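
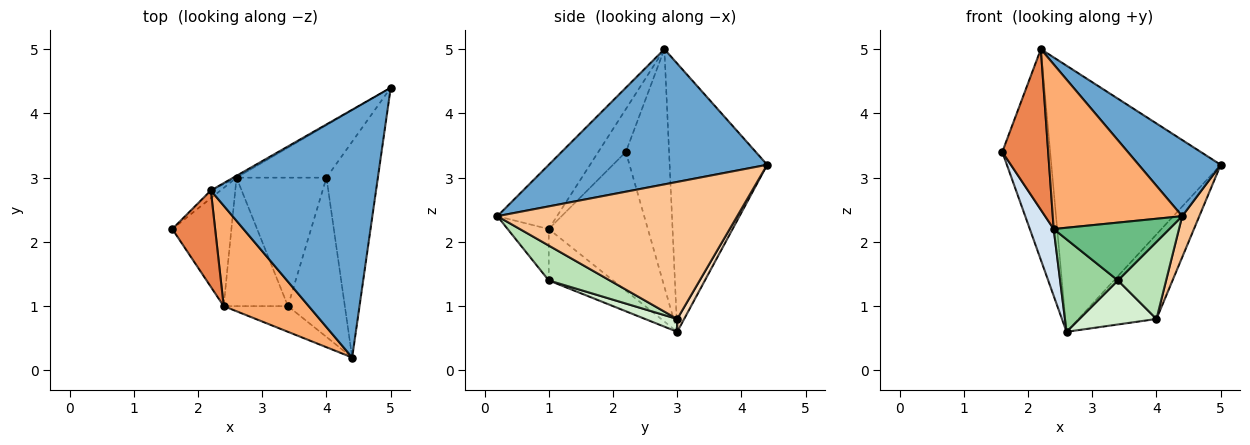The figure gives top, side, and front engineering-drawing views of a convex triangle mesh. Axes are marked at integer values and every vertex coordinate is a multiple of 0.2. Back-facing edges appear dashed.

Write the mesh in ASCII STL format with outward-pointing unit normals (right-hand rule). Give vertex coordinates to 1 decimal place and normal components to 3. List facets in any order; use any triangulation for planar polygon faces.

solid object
 facet normal 0.616 -0.231 0.753
  outer loop
   vertex 2.2 2.8 5.0
   vertex 4.4 0.2 2.4
   vertex 5.0 4.4 3.2
  endloop
 endfacet
 facet normal -0.670 0.742 -0.027
  outer loop
   vertex 2.2 2.8 5.0
   vertex 2.6 3.0 0.6
   vertex 1.6 2.2 3.4
  endloop
 endfacet
 facet normal -0.499 0.867 -0.006
  outer loop
   vertex 2.2 2.8 5.0
   vertex 5.0 4.4 3.2
   vertex 2.6 3.0 0.6
  endloop
 endfacet
 facet normal -0.898 -0.216 -0.383
  outer loop
   vertex 2.4 1.0 2.2
   vertex 1.6 2.2 3.4
   vertex 2.6 3.0 0.6
  endloop
 endfacet
 facet normal -0.457 -0.762 0.457
  outer loop
   vertex 2.4 1.0 2.2
   vertex 2.2 2.8 5.0
   vertex 1.6 2.2 3.4
  endloop
 endfacet
 facet normal -0.366 -0.794 0.485
  outer loop
   vertex 2.4 1.0 2.2
   vertex 4.4 0.2 2.4
   vertex 2.2 2.8 5.0
  endloop
 endfacet
 facet normal 0.934 -0.067 -0.350
  outer loop
   vertex 4.0 3.0 0.8
   vertex 5.0 4.4 3.2
   vertex 4.4 0.2 2.4
  endloop
 endfacet
 facet normal 0.075 0.847 -0.526
  outer loop
   vertex 4.0 3.0 0.8
   vertex 2.6 3.0 0.6
   vertex 5.0 4.4 3.2
  endloop
 endfacet
 facet normal -0.309 -0.869 -0.386
  outer loop
   vertex 3.4 1.0 1.4
   vertex 4.4 0.2 2.4
   vertex 2.4 1.0 2.2
  endloop
 endfacet
 facet normal -0.545 -0.490 -0.681
  outer loop
   vertex 3.4 1.0 1.4
   vertex 2.4 1.0 2.2
   vertex 2.6 3.0 0.6
  endloop
 endfacet
 facet normal 0.483 -0.381 -0.788
  outer loop
   vertex 3.4 1.0 1.4
   vertex 4.0 3.0 0.8
   vertex 4.4 0.2 2.4
  endloop
 endfacet
 facet normal 0.134 -0.321 -0.937
  outer loop
   vertex 3.4 1.0 1.4
   vertex 2.6 3.0 0.6
   vertex 4.0 3.0 0.8
  endloop
 endfacet
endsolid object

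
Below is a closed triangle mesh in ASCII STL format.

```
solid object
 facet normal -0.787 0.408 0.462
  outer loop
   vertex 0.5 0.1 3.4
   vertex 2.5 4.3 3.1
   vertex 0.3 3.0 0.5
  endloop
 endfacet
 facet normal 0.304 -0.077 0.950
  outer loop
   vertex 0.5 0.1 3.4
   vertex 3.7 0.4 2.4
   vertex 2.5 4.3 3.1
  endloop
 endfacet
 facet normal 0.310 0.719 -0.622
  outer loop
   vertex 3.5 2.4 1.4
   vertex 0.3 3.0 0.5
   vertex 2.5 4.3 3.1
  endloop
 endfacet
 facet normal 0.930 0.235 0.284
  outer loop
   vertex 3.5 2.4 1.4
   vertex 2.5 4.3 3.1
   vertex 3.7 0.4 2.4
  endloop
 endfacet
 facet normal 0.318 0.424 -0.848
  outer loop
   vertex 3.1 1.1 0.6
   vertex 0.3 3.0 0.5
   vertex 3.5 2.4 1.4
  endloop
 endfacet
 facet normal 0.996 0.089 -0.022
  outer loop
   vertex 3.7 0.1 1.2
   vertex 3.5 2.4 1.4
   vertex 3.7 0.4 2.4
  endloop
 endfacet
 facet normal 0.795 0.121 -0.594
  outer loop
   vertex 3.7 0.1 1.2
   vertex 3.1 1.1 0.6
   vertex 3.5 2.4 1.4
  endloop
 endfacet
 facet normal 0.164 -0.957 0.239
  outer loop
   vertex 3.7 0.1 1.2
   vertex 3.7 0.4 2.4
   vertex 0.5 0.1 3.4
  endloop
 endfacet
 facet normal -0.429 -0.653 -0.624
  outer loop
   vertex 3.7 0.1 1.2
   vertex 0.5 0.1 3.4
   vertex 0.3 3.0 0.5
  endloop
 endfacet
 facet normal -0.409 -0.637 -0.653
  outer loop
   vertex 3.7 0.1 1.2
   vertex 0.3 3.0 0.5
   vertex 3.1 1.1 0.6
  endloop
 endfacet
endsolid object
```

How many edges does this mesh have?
15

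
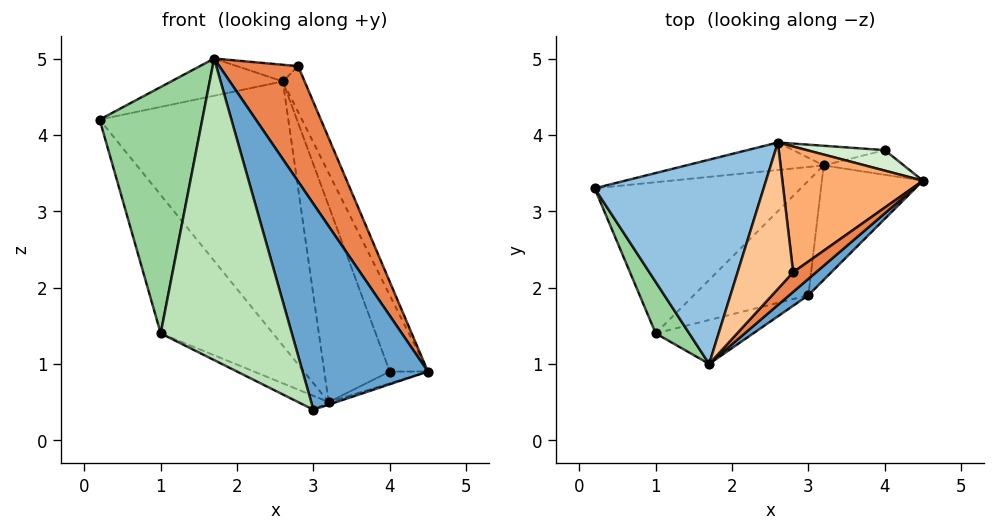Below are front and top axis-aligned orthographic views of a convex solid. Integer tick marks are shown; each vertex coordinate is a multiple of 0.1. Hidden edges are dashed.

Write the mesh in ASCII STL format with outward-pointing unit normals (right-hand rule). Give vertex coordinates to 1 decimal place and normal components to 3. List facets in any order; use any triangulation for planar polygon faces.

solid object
 facet normal 0.696 -0.715 0.057
  outer loop
   vertex 3.0 1.9 0.4
   vertex 4.5 3.4 0.9
   vertex 1.7 1.0 5.0
  endloop
 endfacet
 facet normal -0.242 0.174 0.954
  outer loop
   vertex 2.6 3.9 4.7
   vertex 0.2 3.3 4.2
   vertex 1.7 1.0 5.0
  endloop
 endfacet
 facet normal 0.297 0.021 -0.955
  outer loop
   vertex 3.2 3.6 0.5
   vertex 4.5 3.4 0.9
   vertex 3.0 1.9 0.4
  endloop
 endfacet
 facet normal -0.221 0.970 -0.101
  outer loop
   vertex 3.2 3.6 0.5
   vertex 0.2 3.3 4.2
   vertex 2.6 3.9 4.7
  endloop
 endfacet
 facet normal 0.737 -0.666 0.113
  outer loop
   vertex 2.8 2.2 4.9
   vertex 1.7 1.0 5.0
   vertex 4.5 3.4 0.9
  endloop
 endfacet
 facet normal 0.892 0.155 0.425
  outer loop
   vertex 2.8 2.2 4.9
   vertex 4.5 3.4 0.9
   vertex 2.6 3.9 4.7
  endloop
 endfacet
 facet normal -0.033 0.113 0.993
  outer loop
   vertex 2.8 2.2 4.9
   vertex 2.6 3.9 4.7
   vertex 1.7 1.0 5.0
  endloop
 endfacet
 facet normal -0.699 0.483 -0.527
  outer loop
   vertex 1.0 1.4 1.4
   vertex 0.2 3.3 4.2
   vertex 3.2 3.6 0.5
  endloop
 endfacet
 facet normal -0.466 0.106 -0.878
  outer loop
   vertex 1.0 1.4 1.4
   vertex 3.2 3.6 0.5
   vertex 3.0 1.9 0.4
  endloop
 endfacet
 facet normal -0.849 -0.517 0.108
  outer loop
   vertex 1.0 1.4 1.4
   vertex 1.7 1.0 5.0
   vertex 0.2 3.3 4.2
  endloop
 endfacet
 facet normal 0.173 -0.975 -0.142
  outer loop
   vertex 1.0 1.4 1.4
   vertex 3.0 1.9 0.4
   vertex 1.7 1.0 5.0
  endloop
 endfacet
 facet normal 0.611 0.764 0.205
  outer loop
   vertex 4.0 3.8 0.9
   vertex 2.6 3.9 4.7
   vertex 4.5 3.4 0.9
  endloop
 endfacet
 facet normal 0.325 0.407 -0.854
  outer loop
   vertex 4.0 3.8 0.9
   vertex 4.5 3.4 0.9
   vertex 3.2 3.6 0.5
  endloop
 endfacet
 facet normal -0.195 0.976 -0.098
  outer loop
   vertex 4.0 3.8 0.9
   vertex 3.2 3.6 0.5
   vertex 2.6 3.9 4.7
  endloop
 endfacet
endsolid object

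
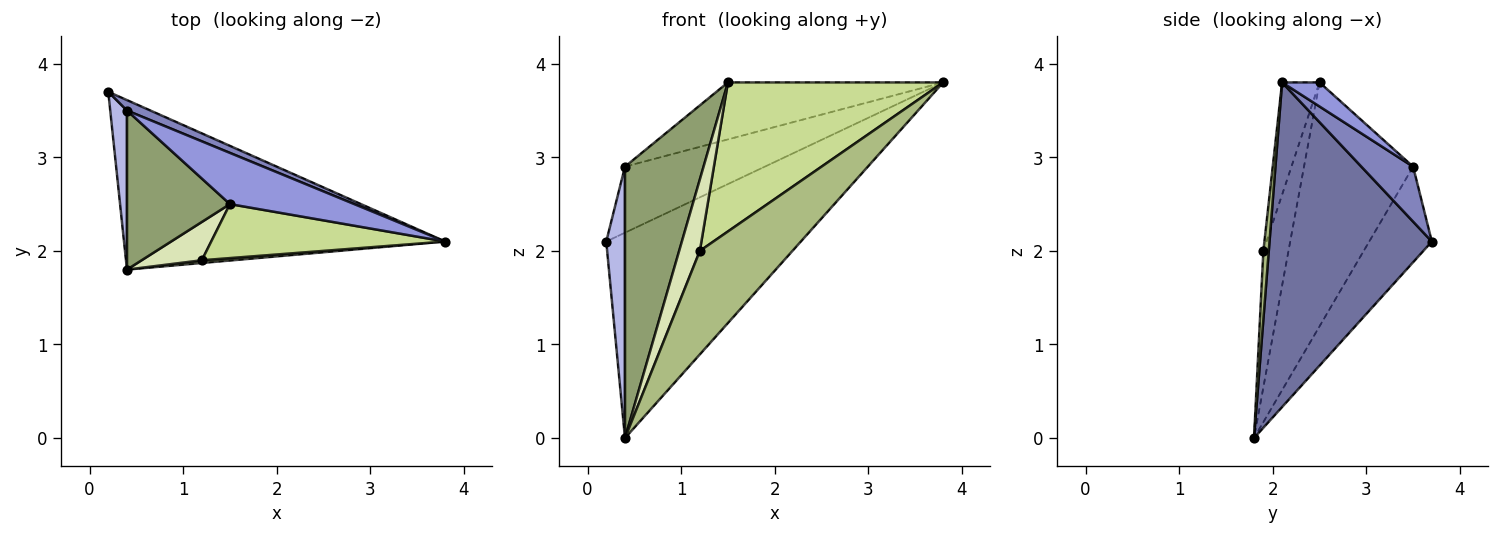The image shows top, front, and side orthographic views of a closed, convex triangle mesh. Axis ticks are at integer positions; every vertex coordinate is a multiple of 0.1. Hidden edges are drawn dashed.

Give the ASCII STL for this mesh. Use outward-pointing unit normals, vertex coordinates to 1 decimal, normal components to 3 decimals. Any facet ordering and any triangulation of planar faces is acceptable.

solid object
 facet normal 0.541 0.649 -0.535
  outer loop
   vertex 0.4 1.8 0.0
   vertex 0.2 3.7 2.1
   vertex 3.8 2.1 3.8
  endloop
 endfacet
 facet normal 0.343 0.928 0.146
  outer loop
   vertex 0.4 3.5 2.9
   vertex 3.8 2.1 3.8
   vertex 0.2 3.7 2.1
  endloop
 endfacet
 facet normal 0.128 0.738 0.663
  outer loop
   vertex 0.4 3.5 2.9
   vertex 1.5 2.5 3.8
   vertex 3.8 2.1 3.8
  endloop
 endfacet
 facet normal -0.945 -0.282 0.166
  outer loop
   vertex 0.4 3.5 2.9
   vertex 0.2 3.7 2.1
   vertex 0.4 1.8 0.0
  endloop
 endfacet
 facet normal -0.768 -0.553 0.324
  outer loop
   vertex 0.4 3.5 2.9
   vertex 0.4 1.8 0.0
   vertex 1.5 2.5 3.8
  endloop
 endfacet
 facet normal 0.058 -0.998 0.027
  outer loop
   vertex 1.2 1.9 2.0
   vertex 0.4 1.8 0.0
   vertex 3.8 2.1 3.8
  endloop
 endfacet
 facet normal -0.161 -0.928 0.336
  outer loop
   vertex 1.2 1.9 2.0
   vertex 3.8 2.1 3.8
   vertex 1.5 2.5 3.8
  endloop
 endfacet
 facet normal -0.731 -0.602 0.322
  outer loop
   vertex 1.2 1.9 2.0
   vertex 1.5 2.5 3.8
   vertex 0.4 1.8 0.0
  endloop
 endfacet
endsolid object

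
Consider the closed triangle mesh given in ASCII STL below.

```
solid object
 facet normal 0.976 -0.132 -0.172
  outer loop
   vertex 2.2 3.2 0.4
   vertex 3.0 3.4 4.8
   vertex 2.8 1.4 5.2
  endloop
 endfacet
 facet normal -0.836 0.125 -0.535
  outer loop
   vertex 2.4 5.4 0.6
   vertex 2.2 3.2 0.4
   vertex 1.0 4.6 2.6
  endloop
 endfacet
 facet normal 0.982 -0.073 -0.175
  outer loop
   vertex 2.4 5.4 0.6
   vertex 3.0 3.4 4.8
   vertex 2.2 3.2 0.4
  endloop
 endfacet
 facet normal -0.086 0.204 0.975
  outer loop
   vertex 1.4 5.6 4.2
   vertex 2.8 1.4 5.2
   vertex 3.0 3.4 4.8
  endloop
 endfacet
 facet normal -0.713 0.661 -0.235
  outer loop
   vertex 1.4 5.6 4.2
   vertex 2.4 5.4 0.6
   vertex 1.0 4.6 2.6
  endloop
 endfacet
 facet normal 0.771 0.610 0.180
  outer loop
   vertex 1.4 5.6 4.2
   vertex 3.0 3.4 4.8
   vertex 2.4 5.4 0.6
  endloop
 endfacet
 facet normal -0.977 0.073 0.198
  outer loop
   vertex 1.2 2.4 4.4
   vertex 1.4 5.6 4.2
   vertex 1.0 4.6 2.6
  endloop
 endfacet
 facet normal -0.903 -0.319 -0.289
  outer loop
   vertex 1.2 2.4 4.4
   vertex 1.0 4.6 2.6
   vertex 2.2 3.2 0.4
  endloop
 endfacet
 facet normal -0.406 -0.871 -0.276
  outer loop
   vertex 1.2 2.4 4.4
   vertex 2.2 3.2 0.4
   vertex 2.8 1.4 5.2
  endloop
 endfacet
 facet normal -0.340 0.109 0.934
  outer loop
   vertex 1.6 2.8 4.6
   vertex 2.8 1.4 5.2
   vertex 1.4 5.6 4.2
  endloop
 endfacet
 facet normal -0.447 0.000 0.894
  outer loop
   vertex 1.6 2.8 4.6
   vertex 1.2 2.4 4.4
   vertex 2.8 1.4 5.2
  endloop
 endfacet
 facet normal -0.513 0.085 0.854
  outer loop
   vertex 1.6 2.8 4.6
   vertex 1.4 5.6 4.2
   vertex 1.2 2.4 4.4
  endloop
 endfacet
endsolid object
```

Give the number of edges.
18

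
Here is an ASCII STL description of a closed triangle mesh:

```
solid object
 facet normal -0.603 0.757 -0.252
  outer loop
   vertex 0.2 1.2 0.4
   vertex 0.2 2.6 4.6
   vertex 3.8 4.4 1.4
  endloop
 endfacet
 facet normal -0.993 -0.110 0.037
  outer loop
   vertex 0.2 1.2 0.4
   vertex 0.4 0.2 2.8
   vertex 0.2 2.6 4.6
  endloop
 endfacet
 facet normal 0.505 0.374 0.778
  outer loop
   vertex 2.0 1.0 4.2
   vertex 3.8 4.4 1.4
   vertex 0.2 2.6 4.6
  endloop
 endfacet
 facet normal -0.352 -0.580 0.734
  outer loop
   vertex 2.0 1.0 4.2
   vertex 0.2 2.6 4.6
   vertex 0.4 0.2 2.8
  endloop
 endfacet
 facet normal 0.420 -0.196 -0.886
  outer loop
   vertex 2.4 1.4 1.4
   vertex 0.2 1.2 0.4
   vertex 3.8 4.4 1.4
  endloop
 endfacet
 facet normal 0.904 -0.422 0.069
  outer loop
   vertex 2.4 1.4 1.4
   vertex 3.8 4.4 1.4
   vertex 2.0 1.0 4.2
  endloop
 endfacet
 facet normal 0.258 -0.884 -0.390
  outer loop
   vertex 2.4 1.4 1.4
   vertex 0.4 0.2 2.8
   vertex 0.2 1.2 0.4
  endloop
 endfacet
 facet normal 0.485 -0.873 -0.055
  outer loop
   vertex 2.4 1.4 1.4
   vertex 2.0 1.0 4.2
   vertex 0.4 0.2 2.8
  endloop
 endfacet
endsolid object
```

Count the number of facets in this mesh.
8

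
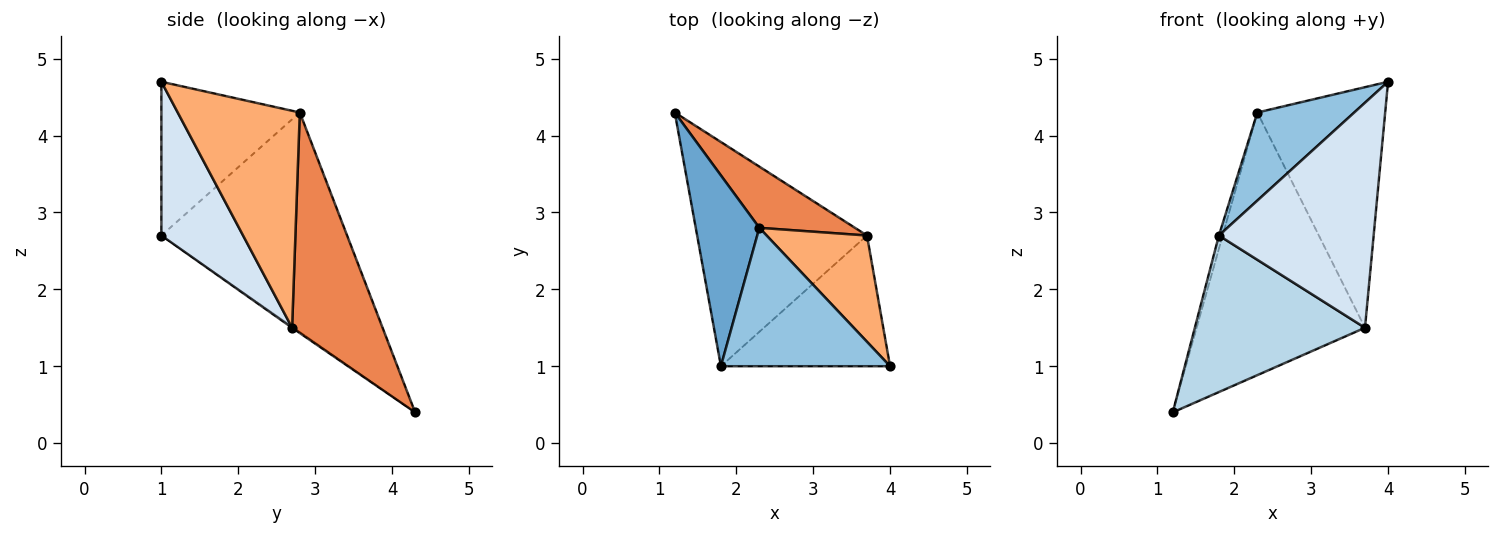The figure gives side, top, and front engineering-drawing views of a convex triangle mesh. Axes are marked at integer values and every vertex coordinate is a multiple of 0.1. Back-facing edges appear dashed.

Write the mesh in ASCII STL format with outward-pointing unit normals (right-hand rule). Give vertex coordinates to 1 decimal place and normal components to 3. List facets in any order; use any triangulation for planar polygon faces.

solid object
 facet normal -0.960 0.019 0.278
  outer loop
   vertex 2.3 2.8 4.3
   vertex 1.2 4.3 0.4
   vertex 1.8 1.0 2.7
  endloop
 endfacet
 facet normal -0.609 -0.426 0.669
  outer loop
   vertex 2.3 2.8 4.3
   vertex 1.8 1.0 2.7
   vertex 4.0 1.0 4.7
  endloop
 endfacet
 facet normal -0.006 -0.572 -0.820
  outer loop
   vertex 3.7 2.7 1.5
   vertex 1.8 1.0 2.7
   vertex 1.2 4.3 0.4
  endloop
 endfacet
 facet normal 0.415 -0.787 -0.457
  outer loop
   vertex 3.7 2.7 1.5
   vertex 4.0 1.0 4.7
   vertex 1.8 1.0 2.7
  endloop
 endfacet
 facet normal 0.464 0.863 0.201
  outer loop
   vertex 3.7 2.7 1.5
   vertex 1.2 4.3 0.4
   vertex 2.3 2.8 4.3
  endloop
 endfacet
 facet normal 0.658 0.689 0.304
  outer loop
   vertex 3.7 2.7 1.5
   vertex 2.3 2.8 4.3
   vertex 4.0 1.0 4.7
  endloop
 endfacet
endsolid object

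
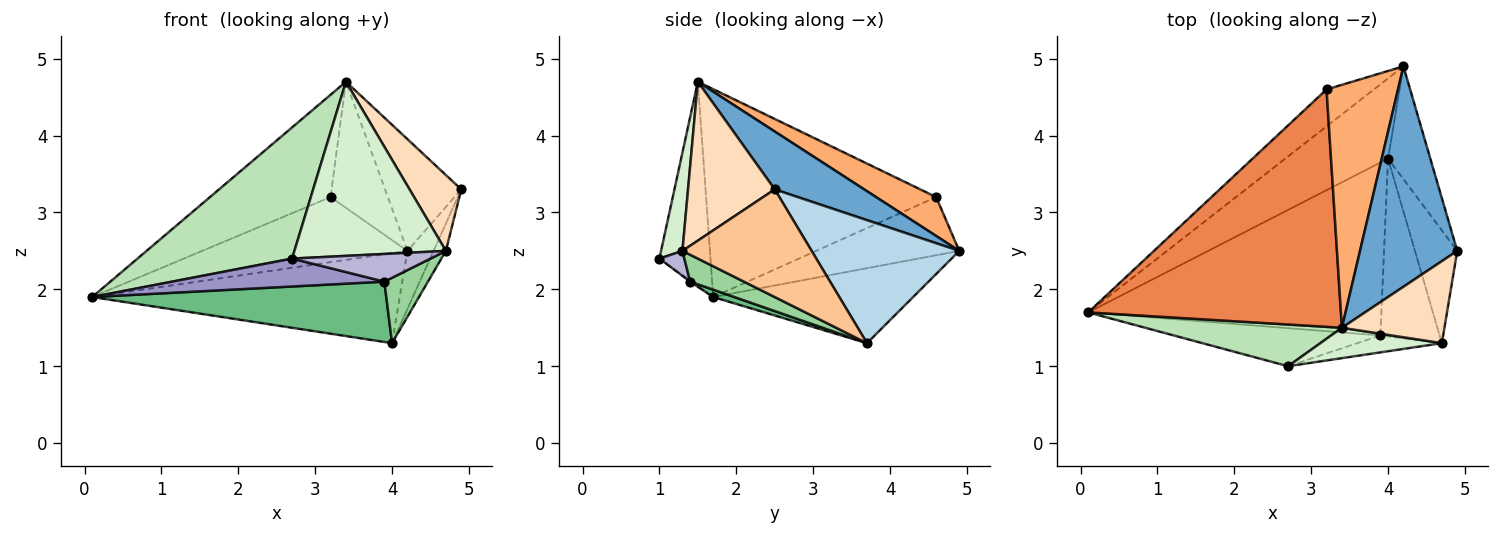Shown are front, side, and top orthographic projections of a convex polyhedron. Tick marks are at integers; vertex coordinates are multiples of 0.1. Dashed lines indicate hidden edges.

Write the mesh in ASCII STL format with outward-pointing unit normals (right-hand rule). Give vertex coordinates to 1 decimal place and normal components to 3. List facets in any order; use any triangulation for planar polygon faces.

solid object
 facet normal 0.469 0.399 0.788
  outer loop
   vertex 3.4 1.5 4.7
   vertex 4.9 2.5 3.3
   vertex 4.2 4.9 2.5
  endloop
 endfacet
 facet normal -0.436 0.672 -0.599
  outer loop
   vertex 4.0 3.7 1.3
   vertex 0.1 1.7 1.9
   vertex 4.2 4.9 2.5
  endloop
 endfacet
 facet normal 0.933 0.165 -0.321
  outer loop
   vertex 4.0 3.7 1.3
   vertex 4.2 4.9 2.5
   vertex 4.9 2.5 3.3
  endloop
 endfacet
 facet normal -0.519 0.744 -0.422
  outer loop
   vertex 3.2 4.6 3.2
   vertex 4.2 4.9 2.5
   vertex 0.1 1.7 1.9
  endloop
 endfacet
 facet normal -0.603 0.316 0.733
  outer loop
   vertex 3.2 4.6 3.2
   vertex 0.1 1.7 1.9
   vertex 3.4 1.5 4.7
  endloop
 endfacet
 facet normal 0.435 0.415 0.799
  outer loop
   vertex 3.2 4.6 3.2
   vertex 3.4 1.5 4.7
   vertex 4.2 4.9 2.5
  endloop
 endfacet
 facet normal 0.927 0.088 -0.364
  outer loop
   vertex 4.7 1.3 2.5
   vertex 4.0 3.7 1.3
   vertex 4.9 2.5 3.3
  endloop
 endfacet
 facet normal 0.751 -0.448 0.485
  outer loop
   vertex 4.7 1.3 2.5
   vertex 4.9 2.5 3.3
   vertex 3.4 1.5 4.7
  endloop
 endfacet
 facet normal 0.024 -0.329 -0.944
  outer loop
   vertex 3.9 1.4 2.1
   vertex 0.1 1.7 1.9
   vertex 4.0 3.7 1.3
  endloop
 endfacet
 facet normal 0.392 -0.317 -0.863
  outer loop
   vertex 3.9 1.4 2.1
   vertex 4.0 3.7 1.3
   vertex 4.7 1.3 2.5
  endloop
 endfacet
 facet normal -0.300 -0.909 0.289
  outer loop
   vertex 2.7 1.0 2.4
   vertex 3.4 1.5 4.7
   vertex 0.1 1.7 1.9
  endloop
 endfacet
 facet normal 0.138 -0.976 0.170
  outer loop
   vertex 2.7 1.0 2.4
   vertex 4.7 1.3 2.5
   vertex 3.4 1.5 4.7
  endloop
 endfacet
 facet normal -0.004 -0.592 -0.806
  outer loop
   vertex 2.7 1.0 2.4
   vertex 0.1 1.7 1.9
   vertex 3.9 1.4 2.1
  endloop
 endfacet
 facet normal 0.152 -0.843 -0.515
  outer loop
   vertex 2.7 1.0 2.4
   vertex 3.9 1.4 2.1
   vertex 4.7 1.3 2.5
  endloop
 endfacet
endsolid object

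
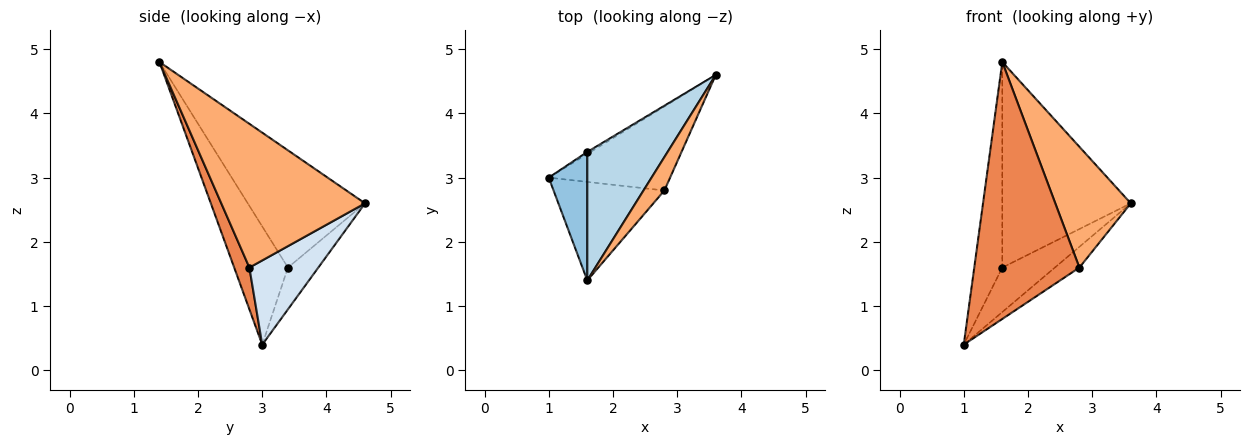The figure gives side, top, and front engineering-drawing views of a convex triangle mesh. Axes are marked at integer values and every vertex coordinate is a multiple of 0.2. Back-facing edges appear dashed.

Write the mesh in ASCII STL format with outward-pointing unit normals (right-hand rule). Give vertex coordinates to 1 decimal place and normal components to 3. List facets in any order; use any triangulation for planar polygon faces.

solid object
 facet normal -0.500 0.865 -0.038
  outer loop
   vertex 1.6 3.4 1.6
   vertex 3.6 4.6 2.6
   vertex 1.0 3.0 0.4
  endloop
 endfacet
 facet normal -0.852 0.444 0.278
  outer loop
   vertex 1.6 3.4 1.6
   vertex 1.0 3.0 0.4
   vertex 1.6 1.4 4.8
  endloop
 endfacet
 facet normal -0.612 0.671 0.419
  outer loop
   vertex 1.6 3.4 1.6
   vertex 1.6 1.4 4.8
   vertex 3.6 4.6 2.6
  endloop
 endfacet
 facet normal 0.559 0.199 -0.805
  outer loop
   vertex 2.8 2.8 1.6
   vertex 1.0 3.0 0.4
   vertex 3.6 4.6 2.6
  endloop
 endfacet
 facet normal 0.134 -0.925 -0.355
  outer loop
   vertex 2.8 2.8 1.6
   vertex 1.6 1.4 4.8
   vertex 1.0 3.0 0.4
  endloop
 endfacet
 facet normal 0.878 -0.461 0.128
  outer loop
   vertex 2.8 2.8 1.6
   vertex 3.6 4.6 2.6
   vertex 1.6 1.4 4.8
  endloop
 endfacet
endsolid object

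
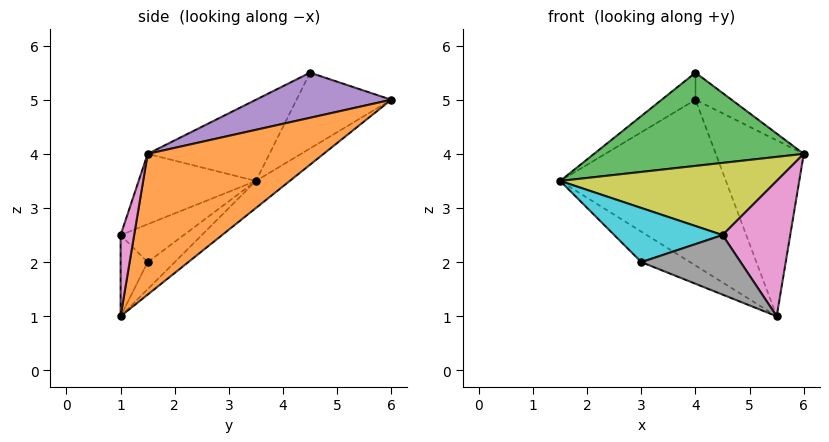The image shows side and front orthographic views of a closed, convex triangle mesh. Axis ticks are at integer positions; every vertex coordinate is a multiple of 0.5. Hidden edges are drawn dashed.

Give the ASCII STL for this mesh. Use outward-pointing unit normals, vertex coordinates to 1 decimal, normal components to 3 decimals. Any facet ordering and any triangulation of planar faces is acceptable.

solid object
 facet normal -0.122 0.597 -0.793
  outer loop
   vertex 5.5 1.0 1.0
   vertex 1.5 3.5 3.5
   vertex 4.0 6.0 5.0
  endloop
 endfacet
 facet normal 0.873 0.436 -0.218
  outer loop
   vertex 5.5 1.0 1.0
   vertex 4.0 6.0 5.0
   vertex 6.0 1.5 4.0
  endloop
 endfacet
 facet normal -0.345 -0.593 0.727
  outer loop
   vertex 4.0 4.5 5.5
   vertex 1.5 3.5 3.5
   vertex 6.0 1.5 4.0
  endloop
 endfacet
 facet normal -0.663 0.237 0.710
  outer loop
   vertex 4.0 4.5 5.5
   vertex 4.0 6.0 5.0
   vertex 1.5 3.5 3.5
  endloop
 endfacet
 facet normal 0.764 0.204 0.612
  outer loop
   vertex 4.0 4.5 5.5
   vertex 6.0 1.5 4.0
   vertex 4.0 6.0 5.0
  endloop
 endfacet
 facet normal -0.252 0.453 -0.855
  outer loop
   vertex 3.0 1.5 2.0
   vertex 1.5 3.5 3.5
   vertex 5.5 1.0 1.0
  endloop
 endfacet
 facet normal 0.194 -0.972 0.130
  outer loop
   vertex 4.5 1.0 2.5
   vertex 5.5 1.0 1.0
   vertex 6.0 1.5 4.0
  endloop
 endfacet
 facet normal -0.259 -0.950 -0.173
  outer loop
   vertex 4.5 1.0 2.5
   vertex 3.0 1.5 2.0
   vertex 5.5 1.0 1.0
  endloop
 endfacet
 facet normal -0.377 -0.697 0.610
  outer loop
   vertex 4.5 1.0 2.5
   vertex 6.0 1.5 4.0
   vertex 1.5 3.5 3.5
  endloop
 endfacet
 facet normal -0.423 -0.725 0.544
  outer loop
   vertex 4.5 1.0 2.5
   vertex 1.5 3.5 3.5
   vertex 3.0 1.5 2.0
  endloop
 endfacet
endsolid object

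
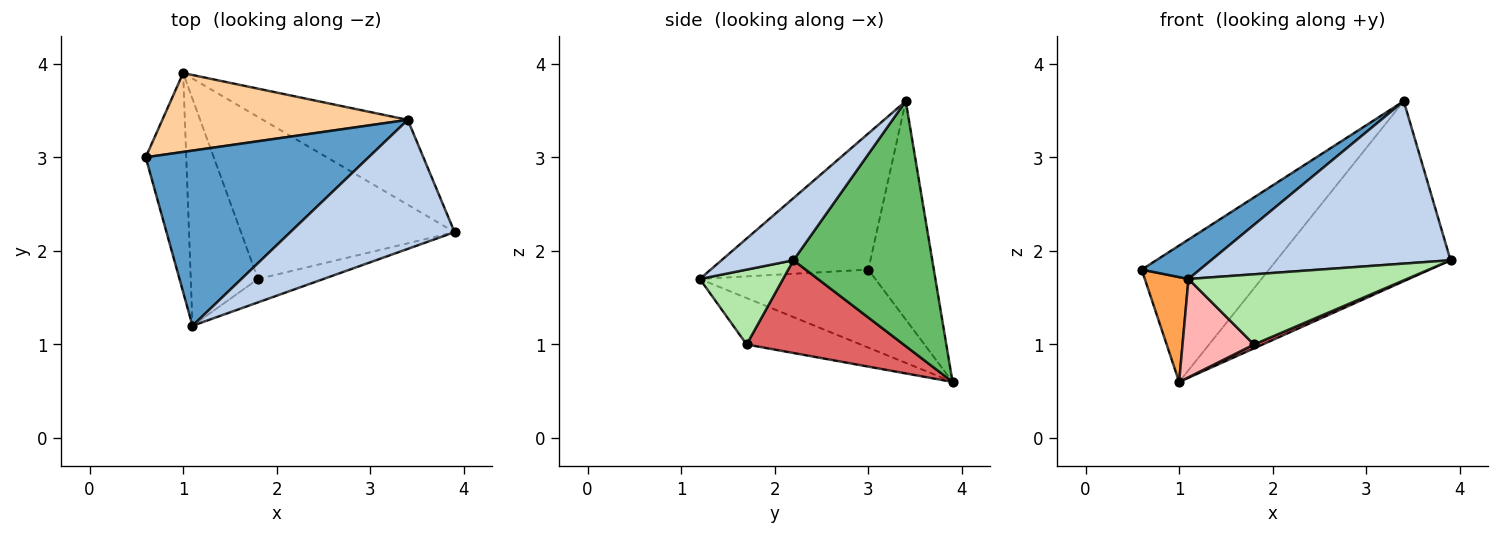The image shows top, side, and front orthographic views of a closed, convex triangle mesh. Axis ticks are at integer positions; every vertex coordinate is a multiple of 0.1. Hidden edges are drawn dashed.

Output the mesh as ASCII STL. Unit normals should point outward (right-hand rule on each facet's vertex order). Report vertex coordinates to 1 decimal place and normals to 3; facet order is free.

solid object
 facet normal -0.512 -0.189 0.838
  outer loop
   vertex 3.4 3.4 3.6
   vertex 0.6 3.0 1.8
   vertex 1.1 1.2 1.7
  endloop
 endfacet
 facet normal 0.229 -0.762 0.605
  outer loop
   vertex 3.4 3.4 3.6
   vertex 1.1 1.2 1.7
   vertex 3.9 2.2 1.9
  endloop
 endfacet
 facet normal -0.866 -0.216 -0.451
  outer loop
   vertex 1.0 3.9 0.6
   vertex 1.1 1.2 1.7
   vertex 0.6 3.0 1.8
  endloop
 endfacet
 facet normal -0.407 0.791 0.457
  outer loop
   vertex 1.0 3.9 0.6
   vertex 0.6 3.0 1.8
   vertex 3.4 3.4 3.6
  endloop
 endfacet
 facet normal 0.585 0.734 -0.346
  outer loop
   vertex 1.0 3.9 0.6
   vertex 3.4 3.4 3.6
   vertex 3.9 2.2 1.9
  endloop
 endfacet
 facet normal 0.340 -0.892 -0.297
  outer loop
   vertex 1.8 1.7 1.0
   vertex 3.9 2.2 1.9
   vertex 1.1 1.2 1.7
  endloop
 endfacet
 facet normal 0.398 -0.022 -0.917
  outer loop
   vertex 1.8 1.7 1.0
   vertex 1.0 3.9 0.6
   vertex 3.9 2.2 1.9
  endloop
 endfacet
 facet normal -0.535 -0.336 -0.775
  outer loop
   vertex 1.8 1.7 1.0
   vertex 1.1 1.2 1.7
   vertex 1.0 3.9 0.6
  endloop
 endfacet
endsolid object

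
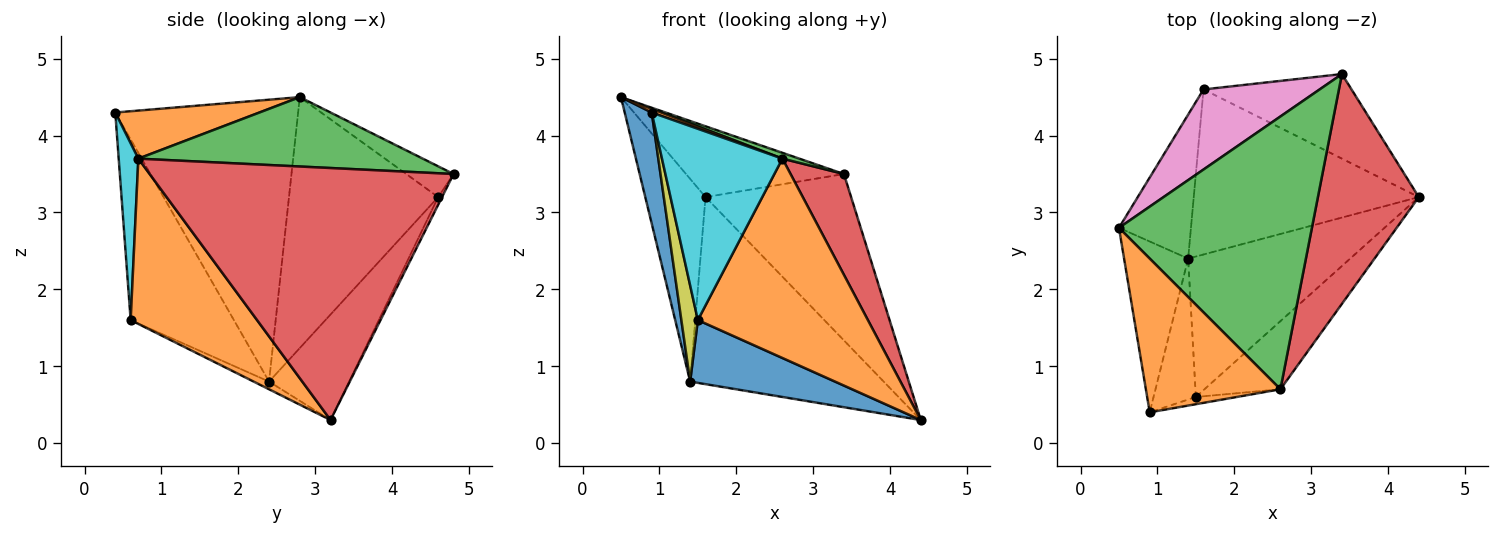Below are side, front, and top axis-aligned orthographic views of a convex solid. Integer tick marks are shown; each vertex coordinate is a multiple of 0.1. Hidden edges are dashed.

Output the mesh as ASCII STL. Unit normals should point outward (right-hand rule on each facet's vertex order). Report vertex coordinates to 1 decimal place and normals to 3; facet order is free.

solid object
 facet normal -0.965 -0.143 -0.219
  outer loop
   vertex 1.4 2.4 0.8
   vertex 0.9 0.4 4.3
   vertex 0.5 2.8 4.5
  endloop
 endfacet
 facet normal 0.336 -0.022 0.942
  outer loop
   vertex 2.6 0.7 3.7
   vertex 0.5 2.8 4.5
   vertex 0.9 0.4 4.3
  endloop
 endfacet
 facet normal 0.338 -0.020 0.941
  outer loop
   vertex 2.6 0.7 3.7
   vertex 3.4 4.8 3.5
   vertex 0.5 2.8 4.5
  endloop
 endfacet
 facet normal 0.916 -0.161 0.367
  outer loop
   vertex 2.6 0.7 3.7
   vertex 4.4 3.2 0.3
   vertex 3.4 4.8 3.5
  endloop
 endfacet
 facet normal -0.024 0.891 -0.453
  outer loop
   vertex 1.6 4.6 3.2
   vertex 3.4 4.8 3.5
   vertex 4.4 3.2 0.3
  endloop
 endfacet
 facet normal -0.296 0.716 -0.632
  outer loop
   vertex 1.6 4.6 3.2
   vertex 4.4 3.2 0.3
   vertex 1.4 2.4 0.8
  endloop
 endfacet
 facet normal -0.195 0.650 0.735
  outer loop
   vertex 1.6 4.6 3.2
   vertex 0.5 2.8 4.5
   vertex 3.4 4.8 3.5
  endloop
 endfacet
 facet normal -0.896 0.362 -0.257
  outer loop
   vertex 1.6 4.6 3.2
   vertex 1.4 2.4 0.8
   vertex 0.5 2.8 4.5
  endloop
 endfacet
 facet normal -0.962 -0.154 -0.225
  outer loop
   vertex 1.5 0.6 1.6
   vertex 0.9 0.4 4.3
   vertex 1.4 2.4 0.8
  endloop
 endfacet
 facet normal 0.161 -0.986 -0.037
  outer loop
   vertex 1.5 0.6 1.6
   vertex 2.6 0.7 3.7
   vertex 0.9 0.4 4.3
  endloop
 endfacet
 facet normal -0.043 -0.408 -0.912
  outer loop
   vertex 1.5 0.6 1.6
   vertex 1.4 2.4 0.8
   vertex 4.4 3.2 0.3
  endloop
 endfacet
 facet normal 0.575 -0.774 -0.265
  outer loop
   vertex 1.5 0.6 1.6
   vertex 4.4 3.2 0.3
   vertex 2.6 0.7 3.7
  endloop
 endfacet
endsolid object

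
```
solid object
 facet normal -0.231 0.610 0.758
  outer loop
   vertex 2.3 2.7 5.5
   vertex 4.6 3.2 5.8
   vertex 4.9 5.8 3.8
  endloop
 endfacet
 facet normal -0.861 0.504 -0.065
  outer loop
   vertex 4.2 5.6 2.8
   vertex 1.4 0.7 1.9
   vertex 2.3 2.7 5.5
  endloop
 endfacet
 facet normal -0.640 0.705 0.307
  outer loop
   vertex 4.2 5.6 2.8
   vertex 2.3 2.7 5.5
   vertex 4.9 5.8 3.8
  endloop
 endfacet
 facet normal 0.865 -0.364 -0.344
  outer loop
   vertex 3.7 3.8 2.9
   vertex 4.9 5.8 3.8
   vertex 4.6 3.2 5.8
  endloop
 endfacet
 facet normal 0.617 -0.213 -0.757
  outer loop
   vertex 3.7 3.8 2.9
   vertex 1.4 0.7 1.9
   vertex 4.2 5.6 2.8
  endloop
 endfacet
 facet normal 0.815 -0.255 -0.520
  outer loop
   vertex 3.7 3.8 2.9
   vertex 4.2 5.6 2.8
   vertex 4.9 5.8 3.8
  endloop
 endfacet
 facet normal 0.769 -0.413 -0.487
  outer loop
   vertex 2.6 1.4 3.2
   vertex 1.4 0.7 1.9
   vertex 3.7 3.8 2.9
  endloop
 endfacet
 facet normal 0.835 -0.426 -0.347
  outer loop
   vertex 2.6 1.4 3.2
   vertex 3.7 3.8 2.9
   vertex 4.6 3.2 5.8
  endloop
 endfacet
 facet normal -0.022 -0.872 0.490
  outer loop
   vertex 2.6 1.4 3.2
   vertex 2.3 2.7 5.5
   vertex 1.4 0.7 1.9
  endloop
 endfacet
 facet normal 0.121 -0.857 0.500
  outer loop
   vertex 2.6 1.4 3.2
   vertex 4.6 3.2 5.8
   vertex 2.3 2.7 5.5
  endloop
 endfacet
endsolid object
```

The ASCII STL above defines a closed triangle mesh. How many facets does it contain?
10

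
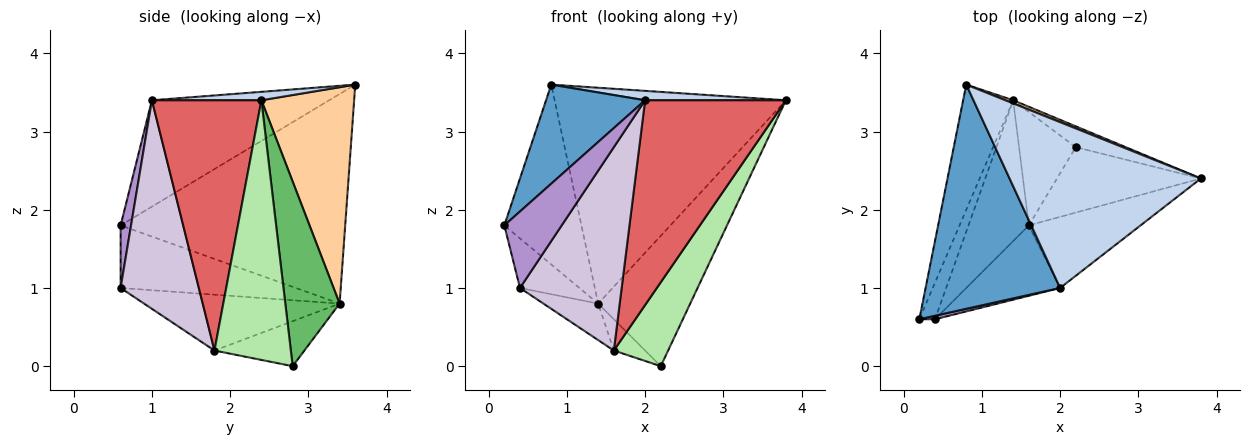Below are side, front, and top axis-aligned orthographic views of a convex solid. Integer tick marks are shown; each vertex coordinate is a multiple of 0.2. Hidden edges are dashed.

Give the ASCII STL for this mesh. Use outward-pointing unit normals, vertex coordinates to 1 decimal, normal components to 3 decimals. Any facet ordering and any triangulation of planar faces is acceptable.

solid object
 facet normal -0.586 -0.327 0.741
  outer loop
   vertex 2.0 1.0 3.4
   vertex 0.8 3.6 3.6
   vertex 0.2 0.6 1.8
  endloop
 endfacet
 facet normal 0.044 -0.056 0.997
  outer loop
   vertex 2.0 1.0 3.4
   vertex 3.8 2.4 3.4
   vertex 0.8 3.6 3.6
  endloop
 endfacet
 facet normal -0.923 0.317 -0.220
  outer loop
   vertex 1.4 3.4 0.8
   vertex 0.2 0.6 1.8
   vertex 0.8 3.6 3.6
  endloop
 endfacet
 facet normal 0.372 0.928 0.013
  outer loop
   vertex 1.4 3.4 0.8
   vertex 0.8 3.6 3.6
   vertex 3.8 2.4 3.4
  endloop
 endfacet
 facet normal 0.503 0.853 -0.137
  outer loop
   vertex 1.4 3.4 0.8
   vertex 3.8 2.4 3.4
   vertex 2.2 2.8 0.0
  endloop
 endfacet
 facet normal 0.743 -0.528 -0.412
  outer loop
   vertex 1.6 1.8 0.2
   vertex 2.2 2.8 0.0
   vertex 3.8 2.4 3.4
  endloop
 endfacet
 facet normal 0.592 -0.761 -0.264
  outer loop
   vertex 1.6 1.8 0.2
   vertex 3.8 2.4 3.4
   vertex 2.0 1.0 3.4
  endloop
 endfacet
 facet normal -0.607 0.211 -0.766
  outer loop
   vertex 1.6 1.8 0.2
   vertex 1.4 3.4 0.8
   vertex 2.2 2.8 0.0
  endloop
 endfacet
 facet normal 0.179 -0.983 0.045
  outer loop
   vertex 0.4 0.6 1.0
   vertex 2.0 1.0 3.4
   vertex 0.2 0.6 1.8
  endloop
 endfacet
 facet normal 0.588 -0.764 -0.265
  outer loop
   vertex 0.4 0.6 1.0
   vertex 1.6 1.8 0.2
   vertex 2.0 1.0 3.4
  endloop
 endfacet
 facet normal -0.922 0.313 -0.230
  outer loop
   vertex 0.4 0.6 1.0
   vertex 0.2 0.6 1.8
   vertex 1.4 3.4 0.8
  endloop
 endfacet
 facet normal -0.667 0.187 -0.721
  outer loop
   vertex 0.4 0.6 1.0
   vertex 1.4 3.4 0.8
   vertex 1.6 1.8 0.2
  endloop
 endfacet
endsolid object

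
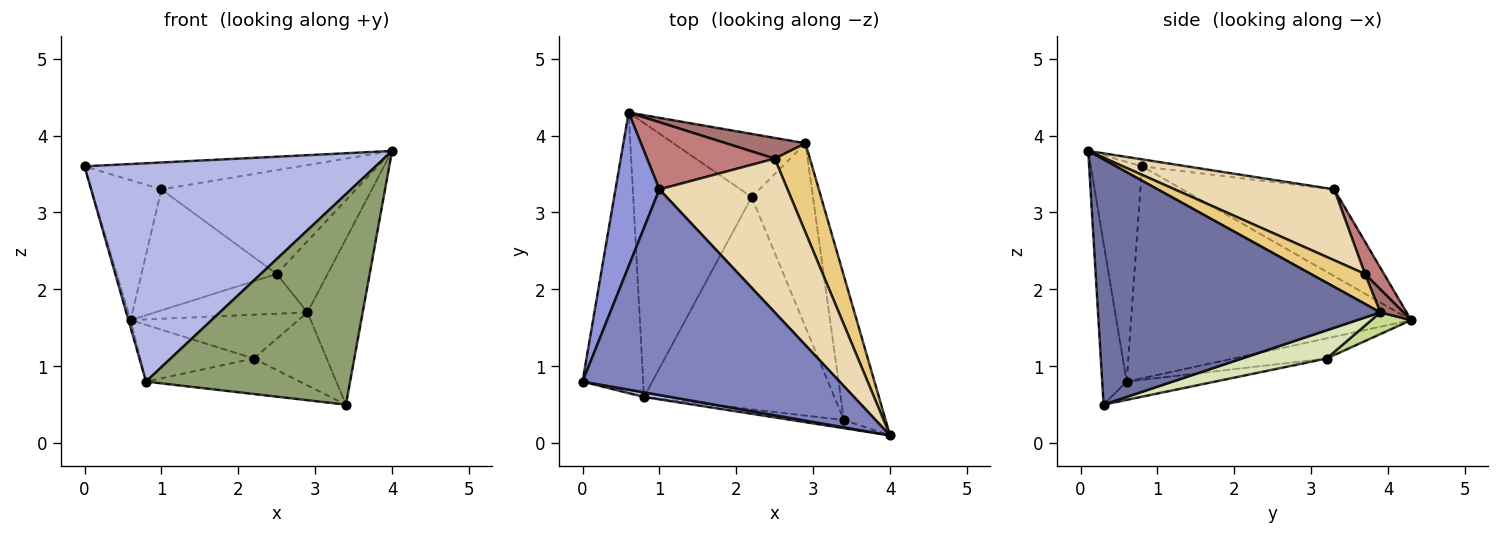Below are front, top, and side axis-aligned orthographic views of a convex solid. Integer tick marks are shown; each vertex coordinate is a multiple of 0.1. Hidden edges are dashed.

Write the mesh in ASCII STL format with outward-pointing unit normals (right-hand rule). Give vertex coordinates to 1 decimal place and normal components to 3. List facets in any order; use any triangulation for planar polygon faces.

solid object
 facet normal 0.968 0.189 -0.165
  outer loop
   vertex 2.9 3.9 1.7
   vertex 4.0 0.1 3.8
   vertex 3.4 0.3 0.5
  endloop
 endfacet
 facet normal -0.027 0.130 0.991
  outer loop
   vertex 1.0 3.3 3.3
   vertex 0.0 0.8 3.6
   vertex 4.0 0.1 3.8
  endloop
 endfacet
 facet normal -0.825 0.380 0.418
  outer loop
   vertex 1.0 3.3 3.3
   vertex 0.6 4.3 1.6
   vertex 0.0 0.8 3.6
  endloop
 endfacet
 facet normal -0.173 -0.985 0.021
  outer loop
   vertex 0.8 0.6 0.8
   vertex 4.0 0.1 3.8
   vertex 0.0 0.8 3.6
  endloop
 endfacet
 facet normal -0.119 -0.992 -0.039
  outer loop
   vertex 0.8 0.6 0.8
   vertex 3.4 0.3 0.5
   vertex 4.0 0.1 3.8
  endloop
 endfacet
 facet normal -0.961 0.008 -0.275
  outer loop
   vertex 0.8 0.6 0.8
   vertex 0.0 0.8 3.6
   vertex 0.6 4.3 1.6
  endloop
 endfacet
 facet normal 0.134 0.565 -0.815
  outer loop
   vertex 2.2 3.2 1.1
   vertex 0.6 4.3 1.6
   vertex 2.9 3.9 1.7
  endloop
 endfacet
 facet normal 0.393 0.339 -0.855
  outer loop
   vertex 2.2 3.2 1.1
   vertex 2.9 3.9 1.7
   vertex 3.4 0.3 0.5
  endloop
 endfacet
 facet normal -0.164 0.200 -0.966
  outer loop
   vertex 2.2 3.2 1.1
   vertex 0.8 0.6 0.8
   vertex 0.6 4.3 1.6
  endloop
 endfacet
 facet normal -0.094 0.164 -0.982
  outer loop
   vertex 2.2 3.2 1.1
   vertex 3.4 0.3 0.5
   vertex 0.8 0.6 0.8
  endloop
 endfacet
 facet normal 0.553 0.520 0.651
  outer loop
   vertex 2.5 3.7 2.2
   vertex 4.0 0.1 3.8
   vertex 2.9 3.9 1.7
  endloop
 endfacet
 facet normal 0.417 0.509 0.753
  outer loop
   vertex 2.5 3.7 2.2
   vertex 1.0 3.3 3.3
   vertex 4.0 0.1 3.8
  endloop
 endfacet
 facet normal 0.133 0.879 0.458
  outer loop
   vertex 2.5 3.7 2.2
   vertex 2.9 3.9 1.7
   vertex 0.6 4.3 1.6
  endloop
 endfacet
 facet normal 0.122 0.868 0.482
  outer loop
   vertex 2.5 3.7 2.2
   vertex 0.6 4.3 1.6
   vertex 1.0 3.3 3.3
  endloop
 endfacet
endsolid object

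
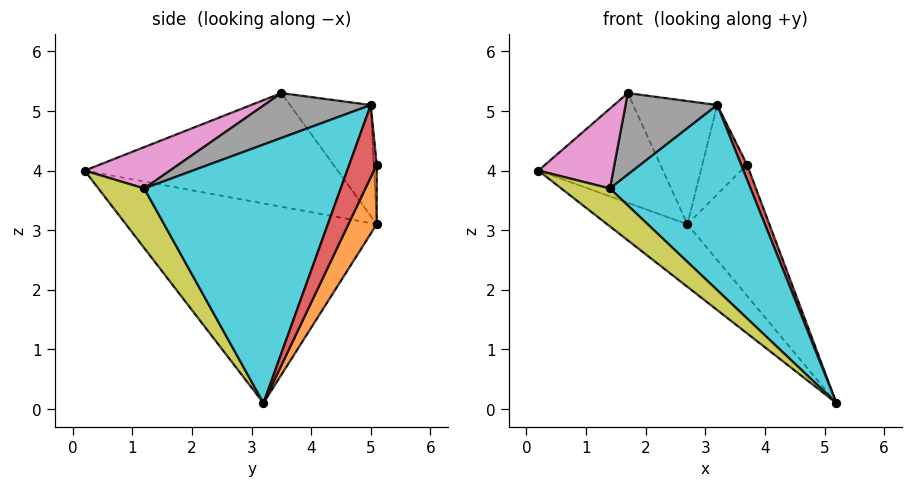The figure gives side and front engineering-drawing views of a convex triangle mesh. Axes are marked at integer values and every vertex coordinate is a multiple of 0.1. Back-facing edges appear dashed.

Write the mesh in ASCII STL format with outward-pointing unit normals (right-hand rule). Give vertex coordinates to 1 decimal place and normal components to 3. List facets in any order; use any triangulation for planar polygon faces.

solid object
 facet normal -0.678 0.217 -0.702
  outer loop
   vertex 2.7 5.1 3.1
   vertex 5.2 3.2 0.1
   vertex 0.2 0.2 4.0
  endloop
 endfacet
 facet normal 0.310 0.899 -0.310
  outer loop
   vertex 2.7 5.1 3.1
   vertex 3.7 5.1 4.1
   vertex 5.2 3.2 0.1
  endloop
 endfacet
 facet normal -0.894 0.440 -0.086
  outer loop
   vertex 2.7 5.1 3.1
   vertex 0.2 0.2 4.0
   vertex 1.7 3.5 5.3
  endloop
 endfacet
 facet normal 0.885 -0.192 0.423
  outer loop
   vertex 3.2 5.0 5.1
   vertex 5.2 3.2 0.1
   vertex 3.7 5.1 4.1
  endloop
 endfacet
 facet normal -0.066 0.996 0.066
  outer loop
   vertex 3.2 5.0 5.1
   vertex 3.7 5.1 4.1
   vertex 2.7 5.1 3.1
  endloop
 endfacet
 facet normal -0.678 0.706 0.205
  outer loop
   vertex 3.2 5.0 5.1
   vertex 2.7 5.1 3.1
   vertex 1.7 3.5 5.3
  endloop
 endfacet
 facet normal 0.585 -0.513 0.628
  outer loop
   vertex 1.4 1.2 3.7
   vertex 1.7 3.5 5.3
   vertex 0.2 0.2 4.0
  endloop
 endfacet
 facet normal 0.593 -0.510 0.622
  outer loop
   vertex 1.4 1.2 3.7
   vertex 3.2 5.0 5.1
   vertex 1.7 3.5 5.3
  endloop
 endfacet
 facet normal 0.654 -0.693 0.305
  outer loop
   vertex 1.4 1.2 3.7
   vertex 0.2 0.2 4.0
   vertex 5.2 3.2 0.1
  endloop
 endfacet
 facet normal 0.717 -0.513 0.472
  outer loop
   vertex 1.4 1.2 3.7
   vertex 5.2 3.2 0.1
   vertex 3.2 5.0 5.1
  endloop
 endfacet
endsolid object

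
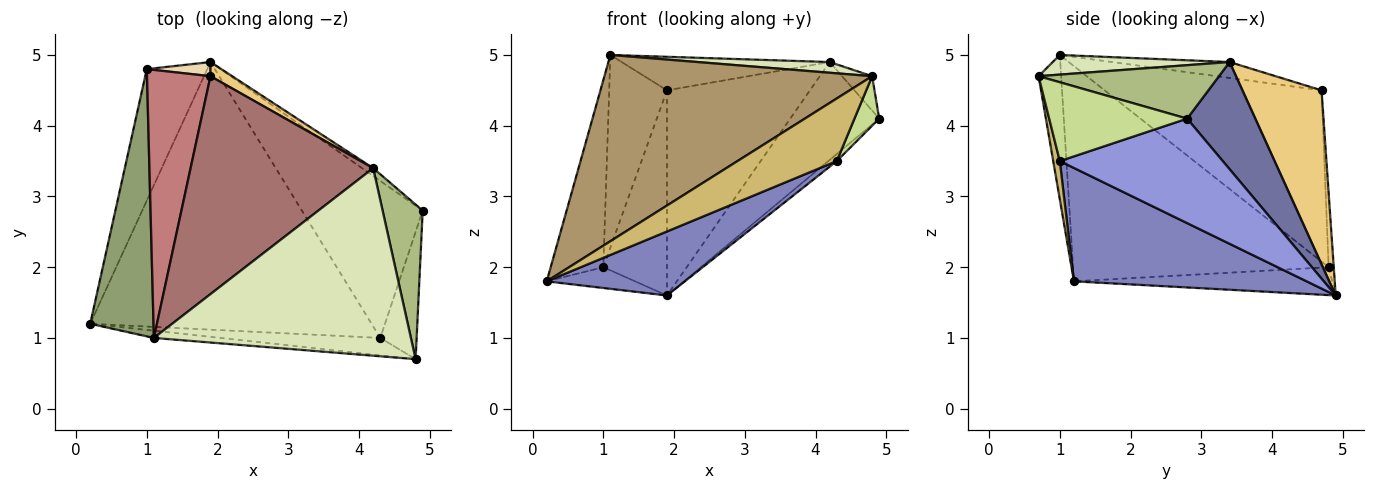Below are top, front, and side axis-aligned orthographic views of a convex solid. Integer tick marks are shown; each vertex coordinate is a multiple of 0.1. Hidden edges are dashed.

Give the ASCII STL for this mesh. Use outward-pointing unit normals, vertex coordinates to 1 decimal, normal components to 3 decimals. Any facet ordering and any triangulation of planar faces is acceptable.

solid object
 facet normal 0.607 0.792 -0.063
  outer loop
   vertex 4.2 3.4 4.9
   vertex 4.9 2.8 4.1
   vertex 1.9 4.9 1.6
  endloop
 endfacet
 facet normal 0.365 -0.217 -0.906
  outer loop
   vertex 4.3 1.0 3.5
   vertex 0.2 1.2 1.8
   vertex 1.9 4.9 1.6
  endloop
 endfacet
 facet normal 0.654 0.034 -0.756
  outer loop
   vertex 4.3 1.0 3.5
   vertex 1.9 4.9 1.6
   vertex 4.9 2.8 4.1
  endloop
 endfacet
 facet normal -0.415 0.142 -0.899
  outer loop
   vertex 1.0 4.8 2.0
   vertex 1.9 4.9 1.6
   vertex 0.2 1.2 1.8
  endloop
 endfacet
 facet normal -0.941 0.194 0.277
  outer loop
   vertex 1.0 4.8 2.0
   vertex 0.2 1.2 1.8
   vertex 1.1 1.0 5.0
  endloop
 endfacet
 facet normal 0.793 0.132 0.595
  outer loop
   vertex 4.8 0.7 4.7
   vertex 4.9 2.8 4.1
   vertex 4.2 3.4 4.9
  endloop
 endfacet
 facet normal 0.896 -0.161 -0.414
  outer loop
   vertex 4.8 0.7 4.7
   vertex 4.3 1.0 3.5
   vertex 4.9 2.8 4.1
  endloop
 endfacet
 facet normal 0.076 -0.057 0.995
  outer loop
   vertex 4.8 0.7 4.7
   vertex 4.2 3.4 4.9
   vertex 1.1 1.0 5.0
  endloop
 endfacet
 facet normal -0.084 -0.996 -0.039
  outer loop
   vertex 4.8 0.7 4.7
   vertex 1.1 1.0 5.0
   vertex 0.2 1.2 1.8
  endloop
 endfacet
 facet normal 0.064 -0.962 -0.267
  outer loop
   vertex 4.8 0.7 4.7
   vertex 0.2 1.2 1.8
   vertex 4.3 1.0 3.5
  endloop
 endfacet
 facet normal 0.483 0.873 0.060
  outer loop
   vertex 1.9 4.7 4.5
   vertex 4.2 3.4 4.9
   vertex 1.9 4.9 1.6
  endloop
 endfacet
 facet normal -0.080 0.994 0.069
  outer loop
   vertex 1.9 4.7 4.5
   vertex 1.9 4.9 1.6
   vertex 1.0 4.8 2.0
  endloop
 endfacet
 facet normal -0.086 0.152 0.985
  outer loop
   vertex 1.9 4.7 4.5
   vertex 1.1 1.0 5.0
   vertex 4.2 3.4 4.9
  endloop
 endfacet
 facet normal -0.910 0.242 0.337
  outer loop
   vertex 1.9 4.7 4.5
   vertex 1.0 4.8 2.0
   vertex 1.1 1.0 5.0
  endloop
 endfacet
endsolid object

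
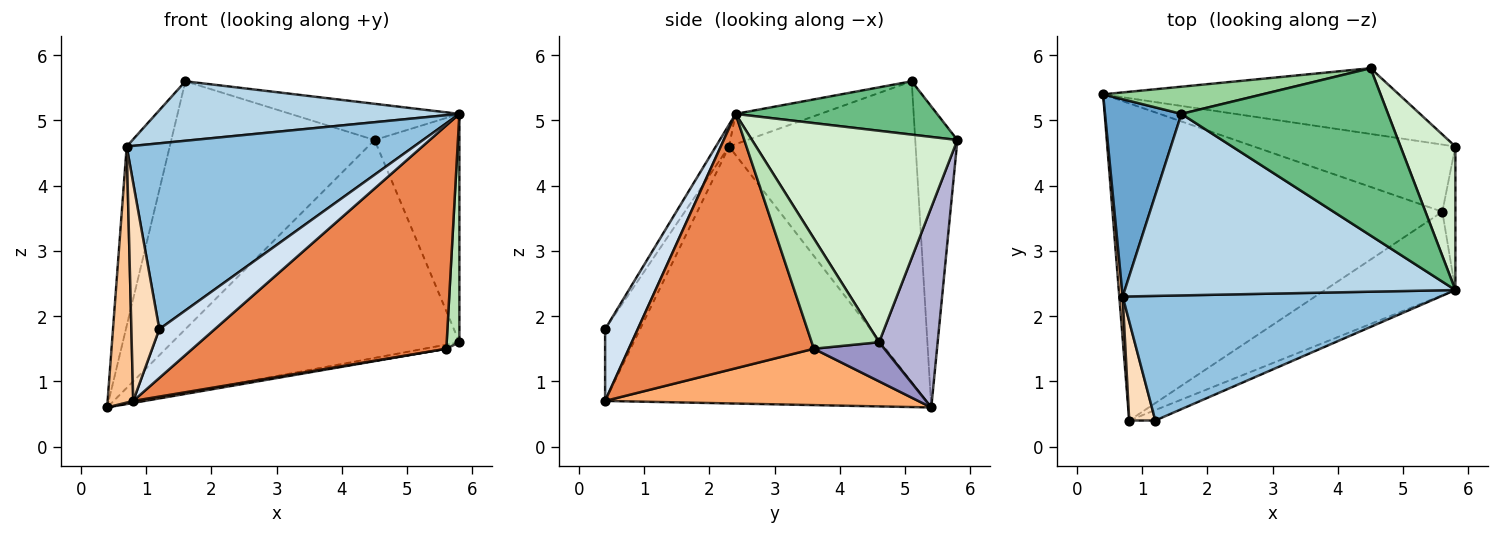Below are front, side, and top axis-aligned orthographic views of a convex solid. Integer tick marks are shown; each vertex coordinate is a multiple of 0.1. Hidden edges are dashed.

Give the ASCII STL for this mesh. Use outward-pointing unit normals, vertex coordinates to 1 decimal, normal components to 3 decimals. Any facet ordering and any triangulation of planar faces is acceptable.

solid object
 facet normal -0.946 0.218 0.240
  outer loop
   vertex 0.7 2.3 4.6
   vertex 1.6 5.1 5.6
   vertex 0.4 5.4 0.6
  endloop
 endfacet
 facet normal -0.038 -0.830 0.556
  outer loop
   vertex 0.7 2.3 4.6
   vertex 1.2 0.4 1.8
   vertex 5.8 2.4 5.1
  endloop
 endfacet
 facet normal -0.087 -0.310 0.947
  outer loop
   vertex 0.7 2.3 4.6
   vertex 5.8 2.4 5.1
   vertex 1.6 5.1 5.6
  endloop
 endfacet
 facet normal 0.499 -0.848 -0.181
  outer loop
   vertex 0.8 0.4 0.7
   vertex 5.8 2.4 5.1
   vertex 1.2 0.4 1.8
  endloop
 endfacet
 facet normal 0.564 -0.774 -0.289
  outer loop
   vertex 0.8 0.4 0.7
   vertex 5.6 3.6 1.5
   vertex 5.8 2.4 5.1
  endloop
 endfacet
 facet normal 0.168 -0.006 -0.986
  outer loop
   vertex 0.8 0.4 0.7
   vertex 0.4 5.4 0.6
   vertex 5.6 3.6 1.5
  endloop
 endfacet
 facet normal -0.997 -0.079 0.013
  outer loop
   vertex 0.8 0.4 0.7
   vertex 0.7 2.3 4.6
   vertex 0.4 5.4 0.6
  endloop
 endfacet
 facet normal -0.751 -0.600 0.273
  outer loop
   vertex 0.8 0.4 0.7
   vertex 1.2 0.4 1.8
   vertex 0.7 2.3 4.6
  endloop
 endfacet
 facet normal 0.245 0.205 0.948
  outer loop
   vertex 4.5 5.8 4.7
   vertex 1.6 5.1 5.6
   vertex 5.8 2.4 5.1
  endloop
 endfacet
 facet normal -0.202 0.974 0.107
  outer loop
   vertex 4.5 5.8 4.7
   vertex 0.4 5.4 0.6
   vertex 1.6 5.1 5.6
  endloop
 endfacet
 facet normal 0.976 -0.184 -0.115
  outer loop
   vertex 5.8 4.6 1.6
   vertex 5.8 2.4 5.1
   vertex 5.6 3.6 1.5
  endloop
 endfacet
 facet normal 0.899 0.371 0.233
  outer loop
   vertex 5.8 4.6 1.6
   vertex 4.5 5.8 4.7
   vertex 5.8 2.4 5.1
  endloop
 endfacet
 facet normal 0.190 0.060 -0.980
  outer loop
   vertex 5.8 4.6 1.6
   vertex 5.6 3.6 1.5
   vertex 0.4 5.4 0.6
  endloop
 endfacet
 facet normal 0.192 0.940 -0.283
  outer loop
   vertex 5.8 4.6 1.6
   vertex 0.4 5.4 0.6
   vertex 4.5 5.8 4.7
  endloop
 endfacet
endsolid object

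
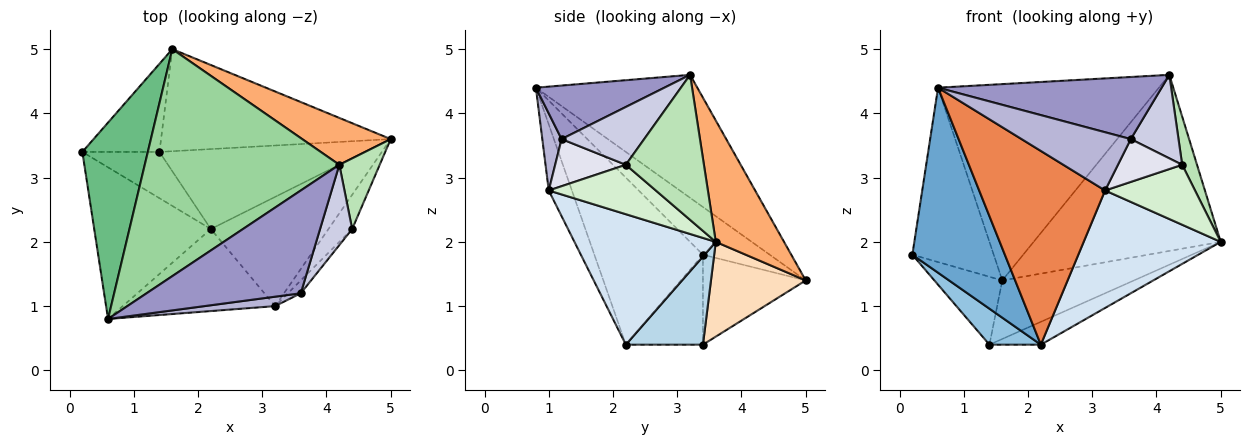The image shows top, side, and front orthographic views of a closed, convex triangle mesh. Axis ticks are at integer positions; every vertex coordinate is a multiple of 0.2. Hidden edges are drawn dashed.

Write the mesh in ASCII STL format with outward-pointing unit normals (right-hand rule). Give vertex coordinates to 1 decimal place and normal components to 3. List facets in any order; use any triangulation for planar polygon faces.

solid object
 facet normal -0.672 -0.573 -0.469
  outer loop
   vertex 2.2 2.2 0.4
   vertex 0.6 0.8 4.4
   vertex 0.2 3.4 1.8
  endloop
 endfacet
 facet normal -0.677 -0.452 -0.581
  outer loop
   vertex 1.4 3.4 0.4
   vertex 2.2 2.2 0.4
   vertex 0.2 3.4 1.8
  endloop
 endfacet
 facet normal 0.381 0.254 -0.889
  outer loop
   vertex 1.4 3.4 0.4
   vertex 5.0 3.6 2.0
   vertex 2.2 2.2 0.4
  endloop
 endfacet
 facet normal 0.603 -0.584 -0.543
  outer loop
   vertex 3.2 1.0 2.8
   vertex 2.2 2.2 0.4
   vertex 5.0 3.6 2.0
  endloop
 endfacet
 facet normal -0.167 -0.908 -0.384
  outer loop
   vertex 3.2 1.0 2.8
   vertex 0.6 0.8 4.4
   vertex 2.2 2.2 0.4
  endloop
 endfacet
 facet normal 0.332 0.911 0.243
  outer loop
   vertex 1.6 5.0 1.4
   vertex 4.2 3.2 4.6
   vertex 5.0 3.6 2.0
  endloop
 endfacet
 facet normal -0.679 0.448 -0.582
  outer loop
   vertex 1.6 5.0 1.4
   vertex 1.4 3.4 0.4
   vertex 0.2 3.4 1.8
  endloop
 endfacet
 facet normal 0.337 0.468 -0.817
  outer loop
   vertex 1.6 5.0 1.4
   vertex 5.0 3.6 2.0
   vertex 1.4 3.4 0.4
  endloop
 endfacet
 facet normal -0.479 0.583 0.657
  outer loop
   vertex 1.6 5.0 1.4
   vertex 0.2 3.4 1.8
   vertex 0.6 0.8 4.4
  endloop
 endfacet
 facet normal -0.431 0.590 0.682
  outer loop
   vertex 1.6 5.0 1.4
   vertex 0.6 0.8 4.4
   vertex 4.2 3.2 4.6
  endloop
 endfacet
 facet normal 0.948 -0.180 0.264
  outer loop
   vertex 4.4 2.2 3.2
   vertex 5.0 3.6 2.0
   vertex 4.2 3.2 4.6
  endloop
 endfacet
 facet normal 0.719 -0.604 -0.345
  outer loop
   vertex 4.4 2.2 3.2
   vertex 3.2 1.0 2.8
   vertex 5.0 3.6 2.0
  endloop
 endfacet
 facet normal 0.285 -0.496 0.820
  outer loop
   vertex 3.6 1.2 3.6
   vertex 4.2 3.2 4.6
   vertex 0.6 0.8 4.4
  endloop
 endfacet
 facet normal 0.172 -0.973 0.157
  outer loop
   vertex 3.6 1.2 3.6
   vertex 0.6 0.8 4.4
   vertex 3.2 1.0 2.8
  endloop
 endfacet
 facet normal 0.780 -0.451 0.433
  outer loop
   vertex 3.6 1.2 3.6
   vertex 4.4 2.2 3.2
   vertex 4.2 3.2 4.6
  endloop
 endfacet
 facet normal 0.725 -0.659 -0.198
  outer loop
   vertex 3.6 1.2 3.6
   vertex 3.2 1.0 2.8
   vertex 4.4 2.2 3.2
  endloop
 endfacet
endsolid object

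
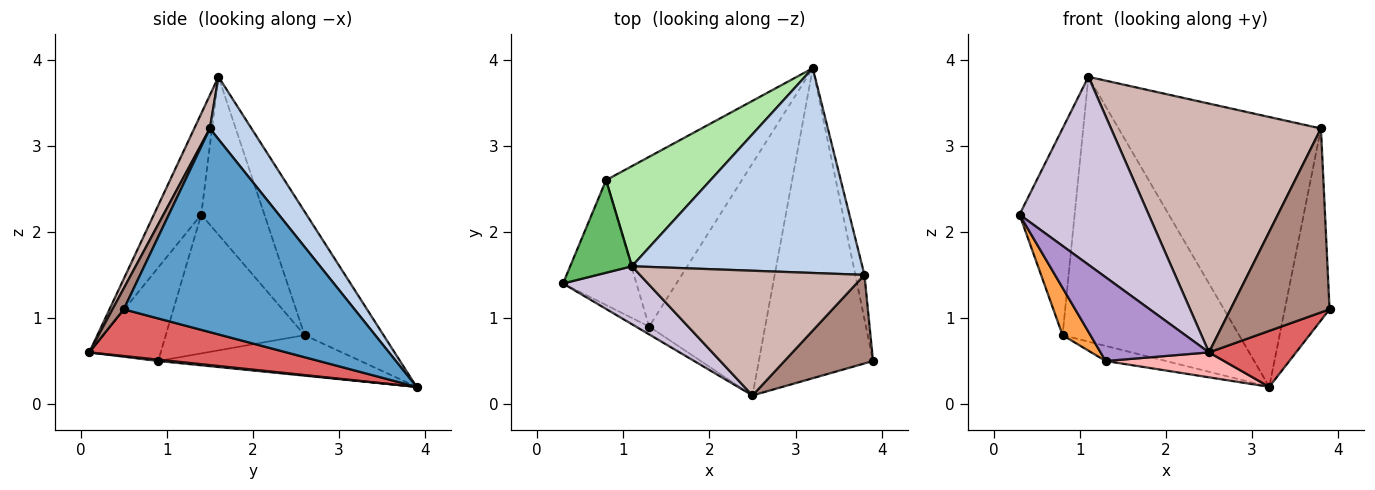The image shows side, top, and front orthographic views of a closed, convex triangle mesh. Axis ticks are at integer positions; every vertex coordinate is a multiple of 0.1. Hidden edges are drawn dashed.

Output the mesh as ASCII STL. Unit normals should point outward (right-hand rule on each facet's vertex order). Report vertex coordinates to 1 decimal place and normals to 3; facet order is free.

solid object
 facet normal 0.981 0.190 -0.044
  outer loop
   vertex 3.8 1.5 3.2
   vertex 3.9 0.5 1.1
   vertex 3.2 3.9 0.2
  endloop
 endfacet
 facet normal 0.162 0.786 0.597
  outer loop
   vertex 3.8 1.5 3.2
   vertex 3.2 3.9 0.2
   vertex 1.1 1.6 3.8
  endloop
 endfacet
 facet normal -0.870 -0.175 -0.461
  outer loop
   vertex 0.8 2.6 0.8
   vertex 1.3 0.9 0.5
   vertex 0.3 1.4 2.2
  endloop
 endfacet
 facet normal -0.285 0.085 -0.955
  outer loop
   vertex 0.8 2.6 0.8
   vertex 3.2 3.9 0.2
   vertex 1.3 0.9 0.5
  endloop
 endfacet
 facet normal -0.723 0.631 0.283
  outer loop
   vertex 0.8 2.6 0.8
   vertex 0.3 1.4 2.2
   vertex 1.1 1.6 3.8
  endloop
 endfacet
 facet normal -0.386 0.863 0.326
  outer loop
   vertex 0.8 2.6 0.8
   vertex 1.1 1.6 3.8
   vertex 3.2 3.9 0.2
  endloop
 endfacet
 facet normal 0.373 -0.165 -0.913
  outer loop
   vertex 2.5 0.1 0.6
   vertex 3.2 3.9 0.2
   vertex 3.9 0.5 1.1
  endloop
 endfacet
 facet normal 0.012 -0.107 -0.994
  outer loop
   vertex 2.5 0.1 0.6
   vertex 1.3 0.9 0.5
   vertex 3.2 3.9 0.2
  endloop
 endfacet
 facet normal -0.549 -0.833 -0.078
  outer loop
   vertex 2.5 0.1 0.6
   vertex 0.3 1.4 2.2
   vertex 1.3 0.9 0.5
  endloop
 endfacet
 facet normal -0.331 -0.902 0.278
  outer loop
   vertex 2.5 0.1 0.6
   vertex 1.1 1.6 3.8
   vertex 0.3 1.4 2.2
  endloop
 endfacet
 facet normal 0.102 -0.896 0.432
  outer loop
   vertex 2.5 0.1 0.6
   vertex 3.9 0.5 1.1
   vertex 3.8 1.5 3.2
  endloop
 endfacet
 facet normal 0.066 -0.892 0.447
  outer loop
   vertex 2.5 0.1 0.6
   vertex 3.8 1.5 3.2
   vertex 1.1 1.6 3.8
  endloop
 endfacet
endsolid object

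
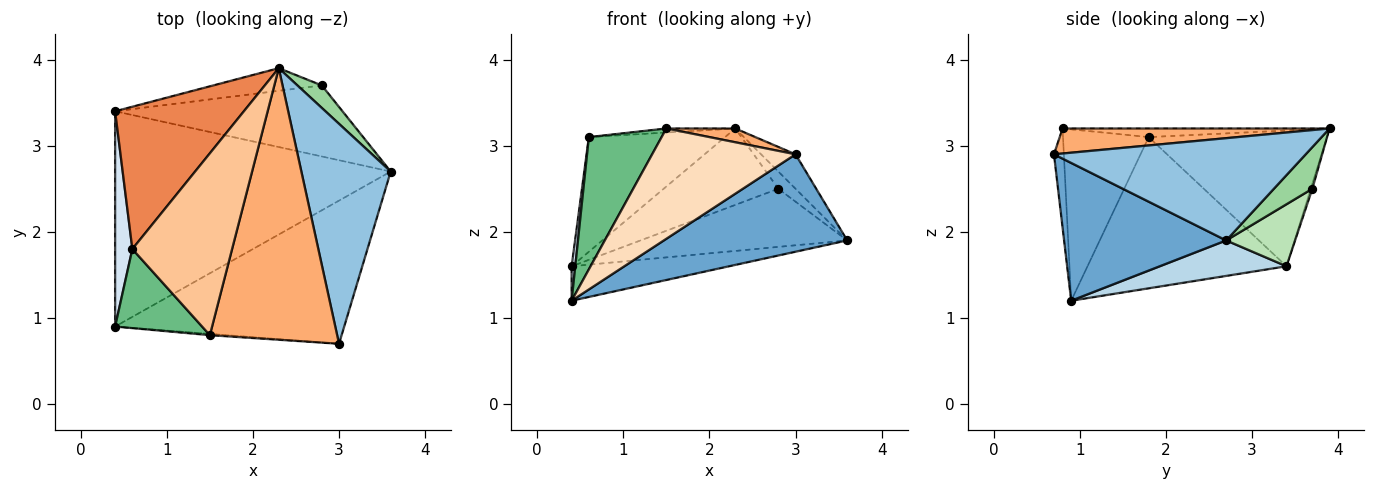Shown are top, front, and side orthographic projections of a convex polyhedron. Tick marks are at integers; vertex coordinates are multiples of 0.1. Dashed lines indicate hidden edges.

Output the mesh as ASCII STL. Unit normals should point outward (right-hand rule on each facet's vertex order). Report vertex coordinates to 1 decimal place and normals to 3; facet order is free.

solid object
 facet normal 0.445 -0.504 -0.740
  outer loop
   vertex 3.0 0.7 2.9
   vertex 0.4 0.9 1.2
   vertex 3.6 2.7 1.9
  endloop
 endfacet
 facet normal 0.749 0.103 0.654
  outer loop
   vertex 3.0 0.7 2.9
   vertex 3.6 2.7 1.9
   vertex 2.3 3.9 3.2
  endloop
 endfacet
 facet normal 0.126 0.157 -0.980
  outer loop
   vertex 0.4 3.4 1.6
   vertex 3.6 2.7 1.9
   vertex 0.4 0.9 1.2
  endloop
 endfacet
 facet normal -0.993 -0.018 0.113
  outer loop
   vertex 0.4 3.4 1.6
   vertex 0.4 0.9 1.2
   vertex 0.6 1.8 3.1
  endloop
 endfacet
 facet normal -0.634 0.485 0.602
  outer loop
   vertex 0.4 3.4 1.6
   vertex 0.6 1.8 3.1
   vertex 2.3 3.9 3.2
  endloop
 endfacet
 facet normal 0.193 -0.050 0.980
  outer loop
   vertex 1.5 0.8 3.2
   vertex 3.0 0.7 2.9
   vertex 2.3 3.9 3.2
  endloop
 endfacet
 facet normal -0.086 0.022 0.996
  outer loop
   vertex 1.5 0.8 3.2
   vertex 2.3 3.9 3.2
   vertex 0.6 1.8 3.1
  endloop
 endfacet
 facet normal -0.069 -0.998 -0.012
  outer loop
   vertex 1.5 0.8 3.2
   vertex 0.4 0.9 1.2
   vertex 3.0 0.7 2.9
  endloop
 endfacet
 facet normal -0.711 -0.604 0.361
  outer loop
   vertex 1.5 0.8 3.2
   vertex 0.6 1.8 3.1
   vertex 0.4 0.9 1.2
  endloop
 endfacet
 facet normal 0.805 0.361 0.472
  outer loop
   vertex 2.8 3.7 2.5
   vertex 2.3 3.9 3.2
   vertex 3.6 2.7 1.9
  endloop
 endfacet
 facet normal 0.207 0.620 -0.757
  outer loop
   vertex 2.8 3.7 2.5
   vertex 3.6 2.7 1.9
   vertex 0.4 3.4 1.6
  endloop
 endfacet
 facet normal -0.014 0.959 -0.284
  outer loop
   vertex 2.8 3.7 2.5
   vertex 0.4 3.4 1.6
   vertex 2.3 3.9 3.2
  endloop
 endfacet
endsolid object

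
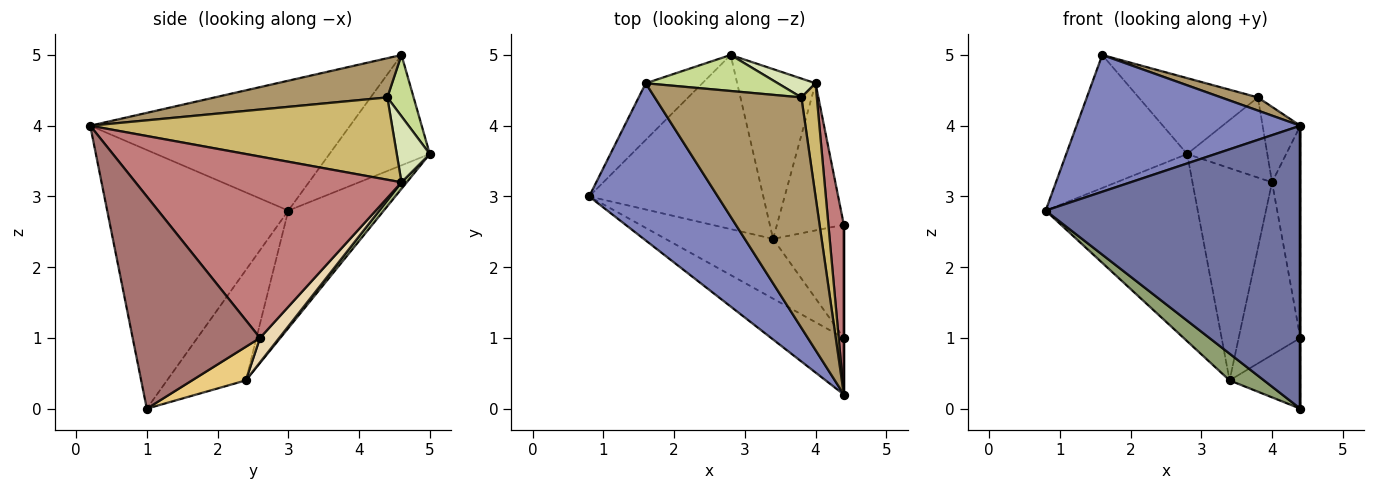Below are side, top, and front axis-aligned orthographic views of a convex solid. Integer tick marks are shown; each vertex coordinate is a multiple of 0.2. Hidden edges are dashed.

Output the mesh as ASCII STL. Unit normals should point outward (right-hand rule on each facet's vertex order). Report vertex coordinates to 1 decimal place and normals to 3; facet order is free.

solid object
 facet normal -0.572 -0.804 -0.161
  outer loop
   vertex 4.4 1.0 0.0
   vertex 4.4 0.2 4.0
   vertex 0.8 3.0 2.8
  endloop
 endfacet
 facet normal -0.606 -0.522 0.600
  outer loop
   vertex 1.6 4.6 5.0
   vertex 0.8 3.0 2.8
   vertex 4.4 0.2 4.0
  endloop
 endfacet
 facet normal -0.607 0.731 -0.311
  outer loop
   vertex 1.6 4.6 5.0
   vertex 2.8 5.0 3.6
   vertex 0.8 3.0 2.8
  endloop
 endfacet
 facet normal -0.418 0.665 -0.619
  outer loop
   vertex 3.4 2.4 0.4
   vertex 0.8 3.0 2.8
   vertex 2.8 5.0 3.6
  endloop
 endfacet
 facet normal -0.684 -0.298 -0.666
  outer loop
   vertex 3.4 2.4 0.4
   vertex 4.4 1.0 0.0
   vertex 0.8 3.0 2.8
  endloop
 endfacet
 facet normal 0.052 0.780 -0.624
  outer loop
   vertex 4.0 4.6 3.2
   vertex 3.4 2.4 0.4
   vertex 2.8 5.0 3.6
  endloop
 endfacet
 facet normal 0.195 0.886 0.420
  outer loop
   vertex 3.8 4.4 4.4
   vertex 2.8 5.0 3.6
   vertex 1.6 4.6 5.0
  endloop
 endfacet
 facet normal 0.372 0.904 0.213
  outer loop
   vertex 3.8 4.4 4.4
   vertex 4.0 4.6 3.2
   vertex 2.8 5.0 3.6
  endloop
 endfacet
 facet normal 0.258 -0.055 0.965
  outer loop
   vertex 3.8 4.4 4.4
   vertex 1.6 4.6 5.0
   vertex 4.4 0.2 4.0
  endloop
 endfacet
 facet normal 0.976 0.122 0.183
  outer loop
   vertex 3.8 4.4 4.4
   vertex 4.4 0.2 4.0
   vertex 4.0 4.6 3.2
  endloop
 endfacet
 facet normal 0.374 0.492 -0.787
  outer loop
   vertex 4.4 2.6 1.0
   vertex 4.4 1.0 0.0
   vertex 3.4 2.4 0.4
  endloop
 endfacet
 facet normal 0.231 0.740 -0.631
  outer loop
   vertex 4.4 2.6 1.0
   vertex 3.4 2.4 0.4
   vertex 4.0 4.6 3.2
  endloop
 endfacet
 facet normal 1.000 0.000 0.000
  outer loop
   vertex 4.4 2.6 1.0
   vertex 4.4 0.2 4.0
   vertex 4.4 1.0 0.0
  endloop
 endfacet
 facet normal 0.991 0.105 0.084
  outer loop
   vertex 4.4 2.6 1.0
   vertex 4.0 4.6 3.2
   vertex 4.4 0.2 4.0
  endloop
 endfacet
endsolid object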